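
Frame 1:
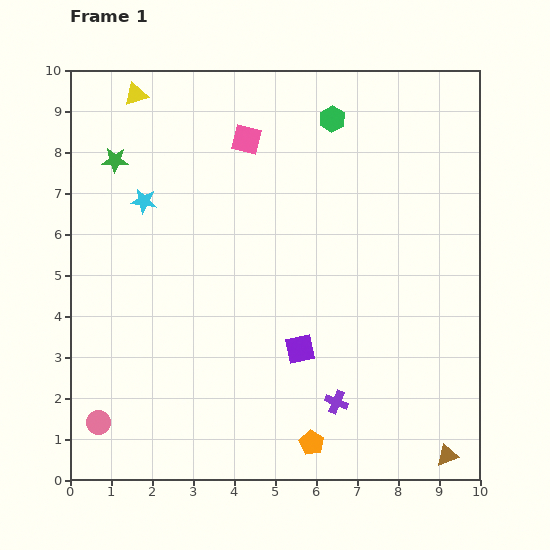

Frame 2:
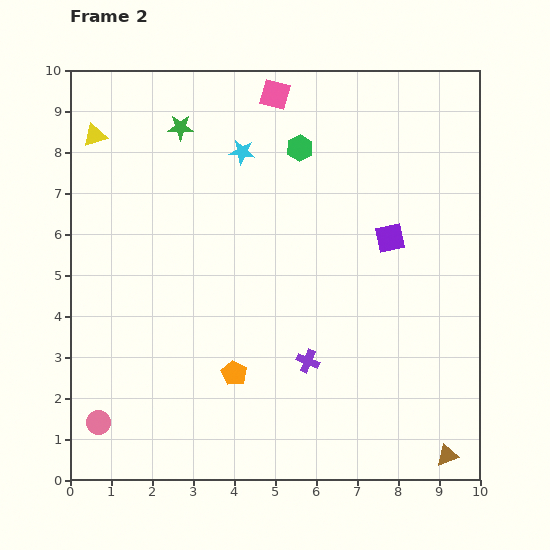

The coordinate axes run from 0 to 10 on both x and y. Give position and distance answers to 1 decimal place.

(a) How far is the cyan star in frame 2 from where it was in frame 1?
2.7

The cyan star moved from (1.8, 6.8) to (4.2, 8.0), a distance of √(2.4² + 1.2²) ≈ 2.7.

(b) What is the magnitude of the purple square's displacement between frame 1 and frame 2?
3.5

The purple square moved from (5.6, 3.2) to (7.8, 5.9), a distance of √(2.2² + 2.7²) ≈ 3.5.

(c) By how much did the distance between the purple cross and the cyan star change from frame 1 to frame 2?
-1.5

Distance in frame 1: 6.8. Distance in frame 2: 5.3.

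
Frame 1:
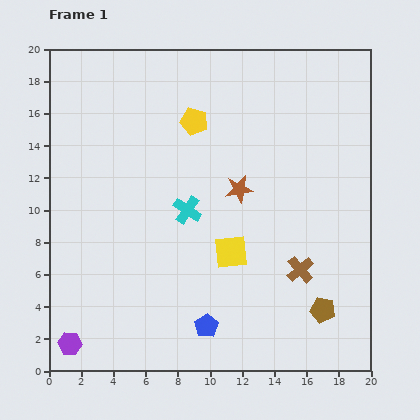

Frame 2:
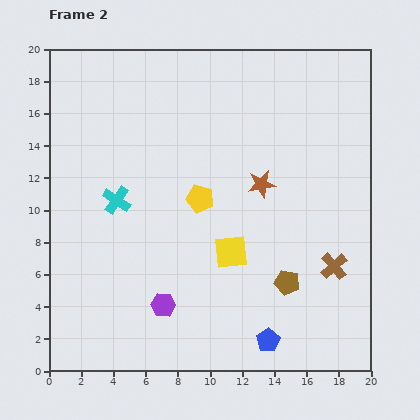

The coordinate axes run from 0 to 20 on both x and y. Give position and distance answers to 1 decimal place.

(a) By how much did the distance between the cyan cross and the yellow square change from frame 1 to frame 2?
+4.1

Distance in frame 1: 3.7. Distance in frame 2: 7.8.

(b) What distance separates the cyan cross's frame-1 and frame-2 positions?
4.4

The cyan cross moved from (8.6, 10.0) to (4.2, 10.6), a distance of √(4.4² + 0.6²) ≈ 4.4.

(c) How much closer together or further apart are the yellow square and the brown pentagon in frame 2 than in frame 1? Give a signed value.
-2.7

Distance in frame 1: 6.7. Distance in frame 2: 4.0.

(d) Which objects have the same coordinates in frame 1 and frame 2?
the yellow square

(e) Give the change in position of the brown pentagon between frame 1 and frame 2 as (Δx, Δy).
(-2.2, 1.7)

The brown pentagon was at (17.0, 3.8) in frame 1 and (14.8, 5.5) in frame 2.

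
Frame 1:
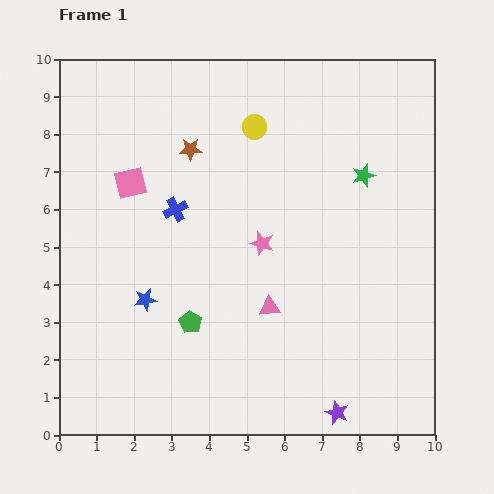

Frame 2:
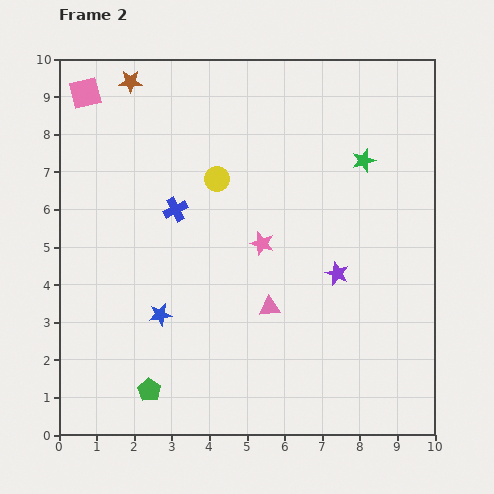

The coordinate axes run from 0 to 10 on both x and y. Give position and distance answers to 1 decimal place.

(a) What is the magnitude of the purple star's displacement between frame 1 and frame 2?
3.7

The purple star moved from (7.4, 0.6) to (7.4, 4.3), a distance of √(0.0² + 3.7²) ≈ 3.7.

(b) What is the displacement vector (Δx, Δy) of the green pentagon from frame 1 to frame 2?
(-1.1, -1.8)

The green pentagon was at (3.5, 3.0) in frame 1 and (2.4, 1.2) in frame 2.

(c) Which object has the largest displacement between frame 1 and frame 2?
the purple star

(moved 3.7; next 2.7)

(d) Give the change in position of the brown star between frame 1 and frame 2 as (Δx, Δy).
(-1.6, 1.8)

The brown star was at (3.5, 7.6) in frame 1 and (1.9, 9.4) in frame 2.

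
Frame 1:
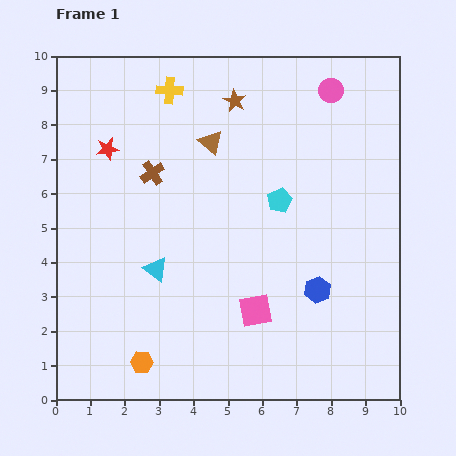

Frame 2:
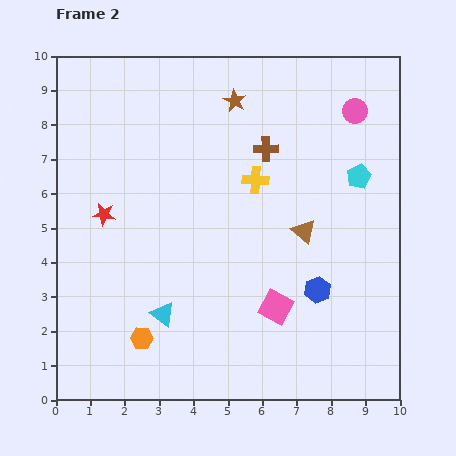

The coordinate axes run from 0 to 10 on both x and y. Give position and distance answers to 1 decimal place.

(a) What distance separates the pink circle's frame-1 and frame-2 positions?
0.9

The pink circle moved from (8.0, 9.0) to (8.7, 8.4), a distance of √(0.7² + 0.6²) ≈ 0.9.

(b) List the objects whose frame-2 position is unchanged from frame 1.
the blue hexagon, the brown star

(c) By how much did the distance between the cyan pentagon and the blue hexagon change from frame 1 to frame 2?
+0.7

Distance in frame 1: 2.8. Distance in frame 2: 3.5.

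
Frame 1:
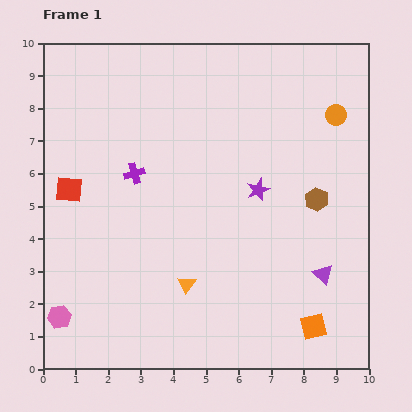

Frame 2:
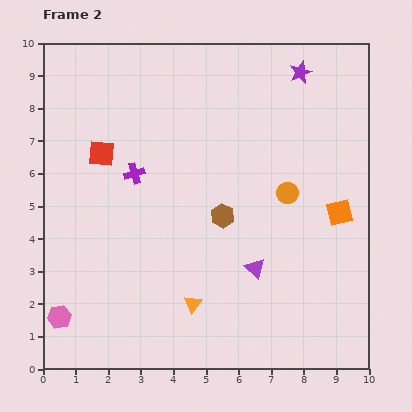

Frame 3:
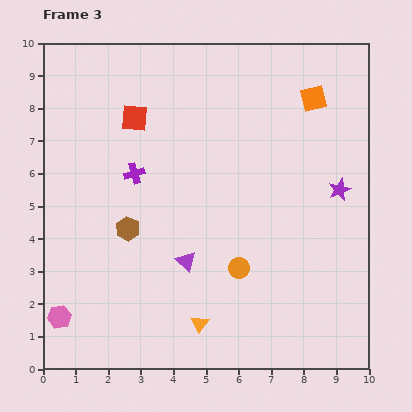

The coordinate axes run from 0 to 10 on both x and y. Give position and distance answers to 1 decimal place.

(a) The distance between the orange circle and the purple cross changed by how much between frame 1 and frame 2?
-1.8

Distance in frame 1: 6.5. Distance in frame 2: 4.7.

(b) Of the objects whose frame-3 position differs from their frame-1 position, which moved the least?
the orange triangle

(moved 1.3)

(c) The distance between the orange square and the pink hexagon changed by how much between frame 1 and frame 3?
+2.5

Distance in frame 1: 7.8. Distance in frame 3: 10.3.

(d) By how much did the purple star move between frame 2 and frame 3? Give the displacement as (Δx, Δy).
(1.2, -3.6)

The purple star was at (7.9, 9.1) in frame 2 and (9.1, 5.5) in frame 3.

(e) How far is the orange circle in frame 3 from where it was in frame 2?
2.7

The orange circle moved from (7.5, 5.4) to (6.0, 3.1), a distance of √(1.5² + 2.3²) ≈ 2.7.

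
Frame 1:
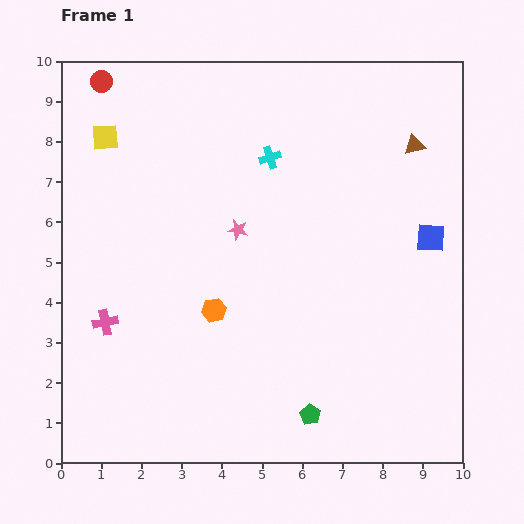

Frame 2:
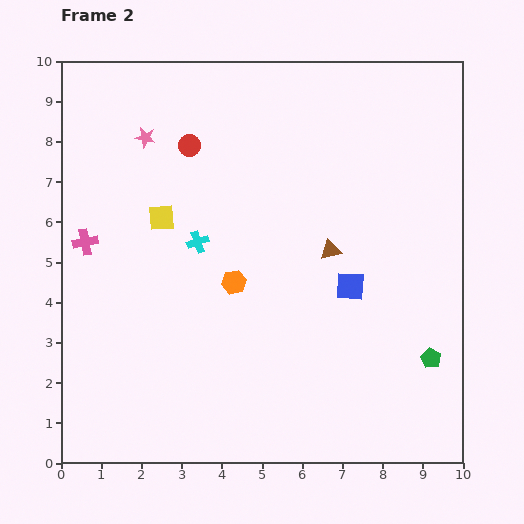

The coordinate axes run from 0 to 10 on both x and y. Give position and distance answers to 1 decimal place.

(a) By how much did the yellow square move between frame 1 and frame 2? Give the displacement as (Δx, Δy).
(1.4, -2.0)

The yellow square was at (1.1, 8.1) in frame 1 and (2.5, 6.1) in frame 2.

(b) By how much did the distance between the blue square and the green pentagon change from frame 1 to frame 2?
-2.6

Distance in frame 1: 5.3. Distance in frame 2: 2.7.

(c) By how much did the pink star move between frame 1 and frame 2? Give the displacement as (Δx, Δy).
(-2.3, 2.3)

The pink star was at (4.4, 5.8) in frame 1 and (2.1, 8.1) in frame 2.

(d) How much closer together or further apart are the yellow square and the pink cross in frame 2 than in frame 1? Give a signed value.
-2.6

Distance in frame 1: 4.6. Distance in frame 2: 2.0.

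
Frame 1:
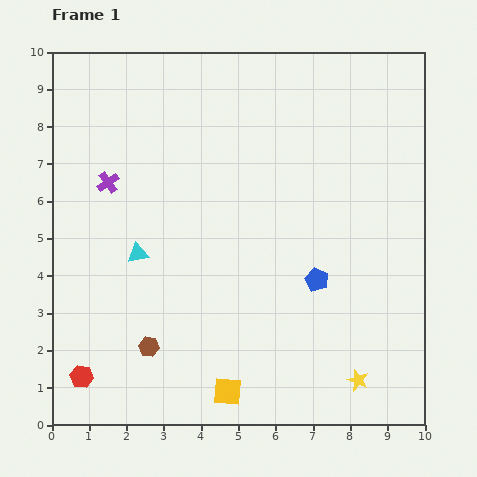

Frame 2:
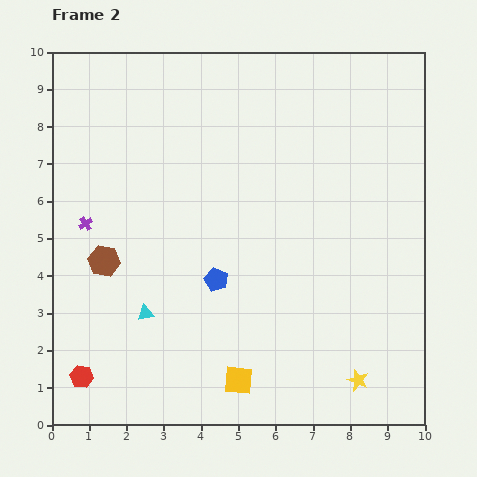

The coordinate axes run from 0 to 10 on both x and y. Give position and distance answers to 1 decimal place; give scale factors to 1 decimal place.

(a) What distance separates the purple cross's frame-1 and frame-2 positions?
1.3

The purple cross moved from (1.5, 6.5) to (0.9, 5.4), a distance of √(0.6² + 1.1²) ≈ 1.3.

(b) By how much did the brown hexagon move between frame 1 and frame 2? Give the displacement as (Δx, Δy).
(-1.2, 2.3)

The brown hexagon was at (2.6, 2.1) in frame 1 and (1.4, 4.4) in frame 2.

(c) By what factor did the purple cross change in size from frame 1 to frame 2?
0.6×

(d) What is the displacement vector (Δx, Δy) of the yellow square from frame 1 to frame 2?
(0.3, 0.3)

The yellow square was at (4.7, 0.9) in frame 1 and (5.0, 1.2) in frame 2.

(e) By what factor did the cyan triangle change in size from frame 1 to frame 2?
0.8×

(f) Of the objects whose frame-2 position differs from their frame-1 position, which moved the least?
the yellow square

(moved 0.4)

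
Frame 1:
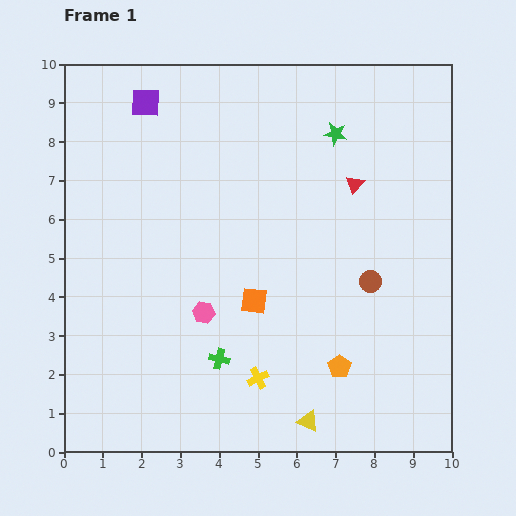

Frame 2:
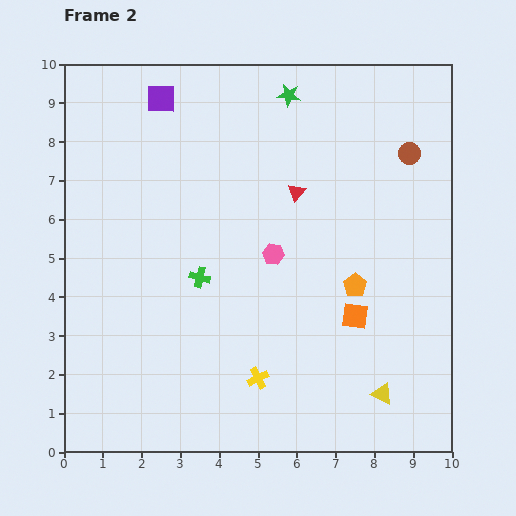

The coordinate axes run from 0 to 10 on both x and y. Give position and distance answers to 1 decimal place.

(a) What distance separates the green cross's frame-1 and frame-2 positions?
2.2

The green cross moved from (4.0, 2.4) to (3.5, 4.5), a distance of √(0.5² + 2.1²) ≈ 2.2.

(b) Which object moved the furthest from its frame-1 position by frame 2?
the brown circle

(moved 3.4; next 2.6)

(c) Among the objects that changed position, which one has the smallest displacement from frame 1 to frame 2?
the purple square

(moved 0.4)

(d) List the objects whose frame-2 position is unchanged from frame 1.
the yellow cross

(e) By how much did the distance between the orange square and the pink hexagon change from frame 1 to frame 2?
+1.3

Distance in frame 1: 1.3. Distance in frame 2: 2.6.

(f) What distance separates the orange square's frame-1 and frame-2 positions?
2.6

The orange square moved from (4.9, 3.9) to (7.5, 3.5), a distance of √(2.6² + 0.4²) ≈ 2.6.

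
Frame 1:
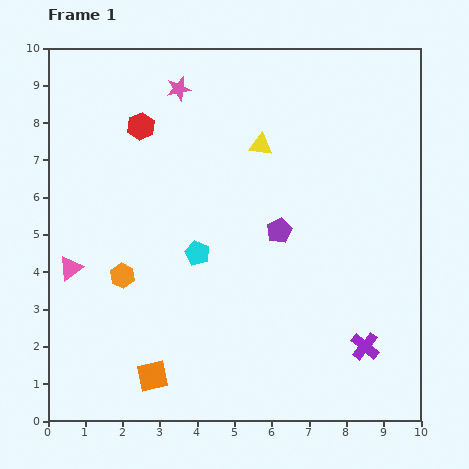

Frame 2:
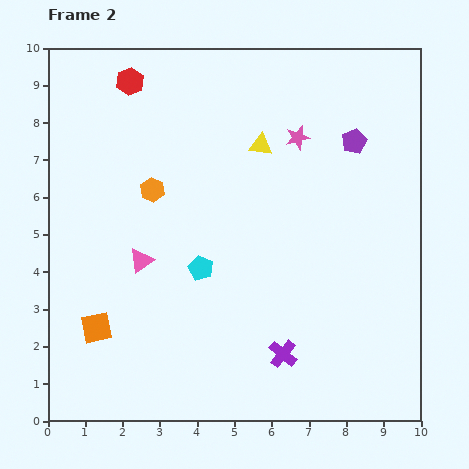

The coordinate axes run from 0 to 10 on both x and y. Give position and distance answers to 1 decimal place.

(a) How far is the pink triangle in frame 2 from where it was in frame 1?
1.9

The pink triangle moved from (0.6, 4.1) to (2.5, 4.3), a distance of √(1.9² + 0.2²) ≈ 1.9.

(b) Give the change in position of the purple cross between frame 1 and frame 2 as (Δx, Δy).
(-2.2, -0.2)

The purple cross was at (8.5, 2.0) in frame 1 and (6.3, 1.8) in frame 2.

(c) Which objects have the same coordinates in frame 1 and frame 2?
the yellow triangle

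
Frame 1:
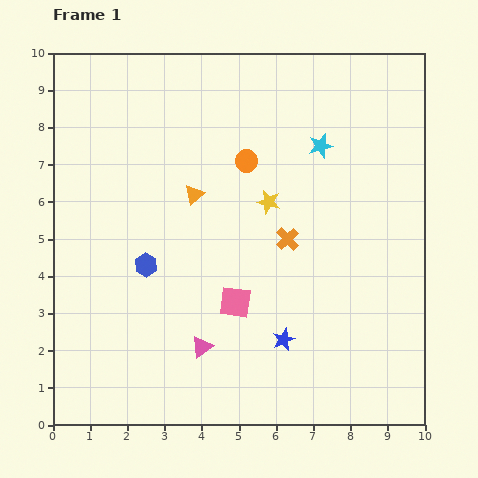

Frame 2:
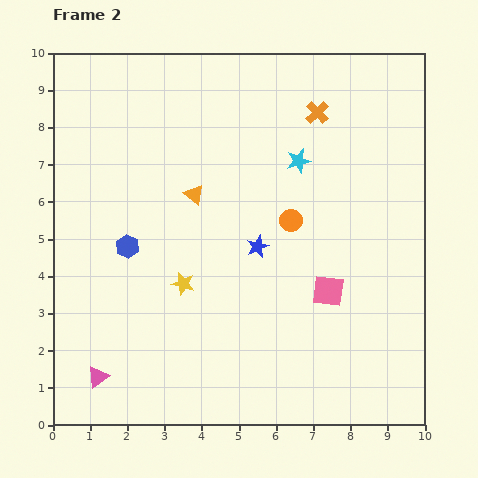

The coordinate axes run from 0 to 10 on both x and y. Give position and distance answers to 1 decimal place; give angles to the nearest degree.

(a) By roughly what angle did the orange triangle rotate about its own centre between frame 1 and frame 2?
40° counter-clockwise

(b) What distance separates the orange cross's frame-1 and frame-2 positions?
3.5

The orange cross moved from (6.3, 5.0) to (7.1, 8.4), a distance of √(0.8² + 3.4²) ≈ 3.5.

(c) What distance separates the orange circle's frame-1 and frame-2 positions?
2.0

The orange circle moved from (5.2, 7.1) to (6.4, 5.5), a distance of √(1.2² + 1.6²) ≈ 2.0.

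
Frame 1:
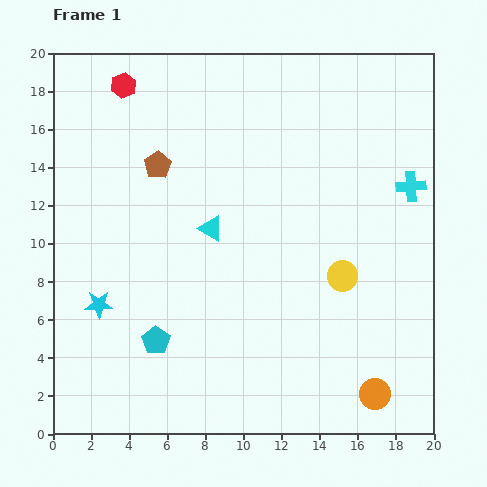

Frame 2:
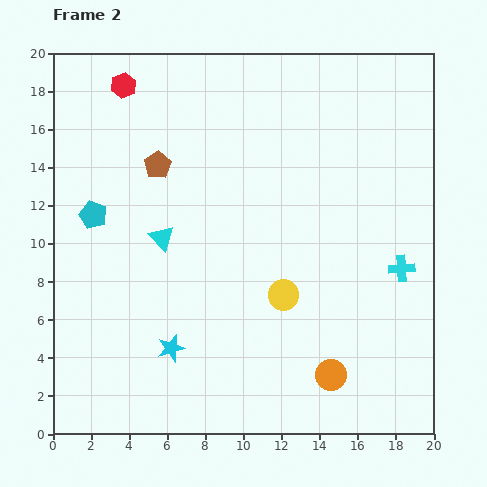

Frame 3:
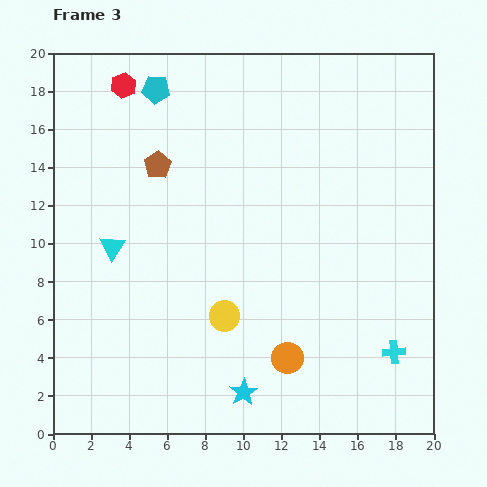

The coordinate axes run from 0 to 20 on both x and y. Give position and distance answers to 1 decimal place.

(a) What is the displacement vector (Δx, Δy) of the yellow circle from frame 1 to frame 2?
(-3.1, -1.0)

The yellow circle was at (15.2, 8.3) in frame 1 and (12.1, 7.3) in frame 2.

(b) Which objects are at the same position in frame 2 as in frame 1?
the red hexagon, the brown pentagon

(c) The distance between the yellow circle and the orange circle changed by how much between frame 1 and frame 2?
-1.5

Distance in frame 1: 6.4. Distance in frame 2: 4.9.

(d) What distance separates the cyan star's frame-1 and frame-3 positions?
8.9

The cyan star moved from (2.4, 6.8) to (10.0, 2.2), a distance of √(7.6² + 4.6²) ≈ 8.9.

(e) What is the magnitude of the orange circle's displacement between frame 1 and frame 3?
5.0

The orange circle moved from (16.9, 2.1) to (12.3, 4.0), a distance of √(4.6² + 1.9²) ≈ 5.0.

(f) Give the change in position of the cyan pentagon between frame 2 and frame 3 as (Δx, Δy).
(3.3, 6.6)

The cyan pentagon was at (2.1, 11.5) in frame 2 and (5.4, 18.1) in frame 3.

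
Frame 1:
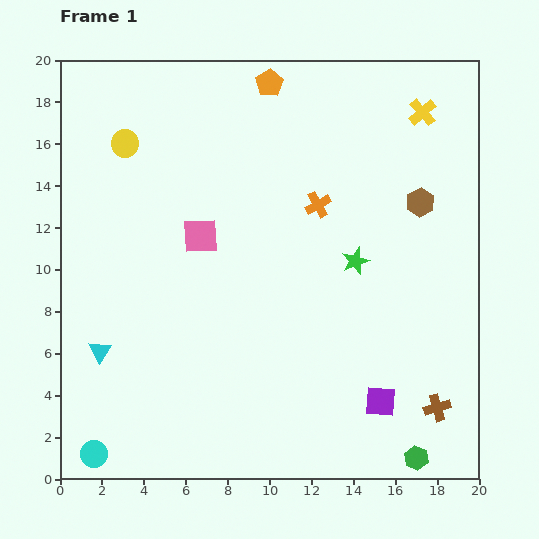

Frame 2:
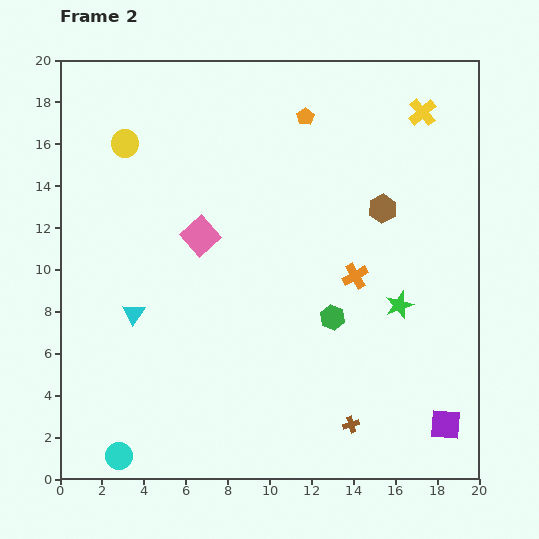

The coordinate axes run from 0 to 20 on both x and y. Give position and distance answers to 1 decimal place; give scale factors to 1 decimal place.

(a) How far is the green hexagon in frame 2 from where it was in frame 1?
7.8

The green hexagon moved from (17.0, 1.0) to (13.0, 7.7), a distance of √(4.0² + 6.7²) ≈ 7.8.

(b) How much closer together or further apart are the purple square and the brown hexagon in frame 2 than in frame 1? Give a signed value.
+1.0

Distance in frame 1: 9.7. Distance in frame 2: 10.7.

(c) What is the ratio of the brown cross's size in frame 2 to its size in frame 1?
0.6×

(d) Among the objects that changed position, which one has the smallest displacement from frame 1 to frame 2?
the cyan circle

(moved 1.2)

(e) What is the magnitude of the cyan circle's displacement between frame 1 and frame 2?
1.2

The cyan circle moved from (1.6, 1.2) to (2.8, 1.1), a distance of √(1.2² + 0.1²) ≈ 1.2.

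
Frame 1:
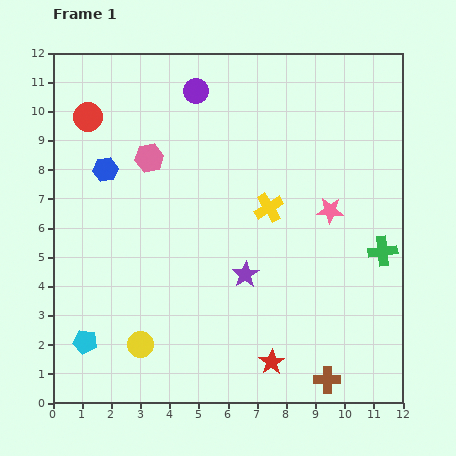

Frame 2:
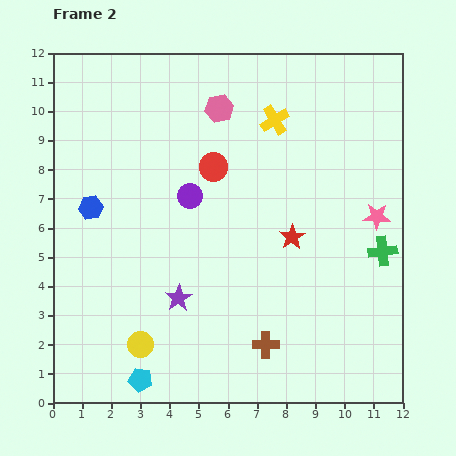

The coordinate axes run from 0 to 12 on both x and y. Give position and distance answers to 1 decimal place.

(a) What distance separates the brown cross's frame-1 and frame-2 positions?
2.4

The brown cross moved from (9.4, 0.8) to (7.3, 2.0), a distance of √(2.1² + 1.2²) ≈ 2.4.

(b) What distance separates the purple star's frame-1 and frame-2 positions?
2.4

The purple star moved from (6.6, 4.4) to (4.3, 3.6), a distance of √(2.3² + 0.8²) ≈ 2.4.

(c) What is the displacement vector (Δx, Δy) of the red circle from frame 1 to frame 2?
(4.3, -1.7)

The red circle was at (1.2, 9.8) in frame 1 and (5.5, 8.1) in frame 2.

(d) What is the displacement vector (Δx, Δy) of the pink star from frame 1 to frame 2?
(1.6, -0.2)

The pink star was at (9.5, 6.6) in frame 1 and (11.1, 6.4) in frame 2.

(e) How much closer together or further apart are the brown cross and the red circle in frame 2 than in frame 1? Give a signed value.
-5.8

Distance in frame 1: 12.2. Distance in frame 2: 6.4.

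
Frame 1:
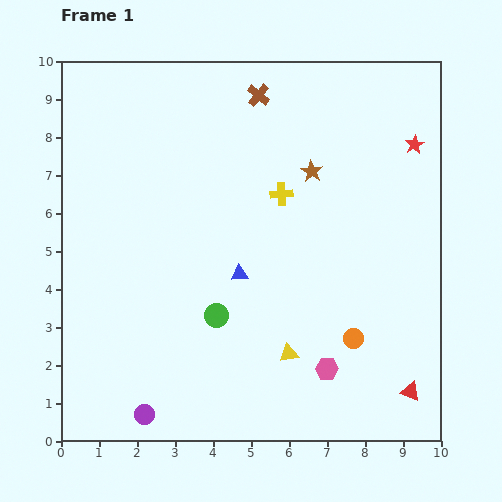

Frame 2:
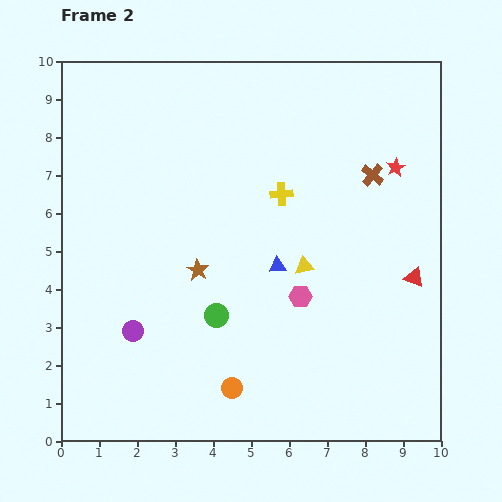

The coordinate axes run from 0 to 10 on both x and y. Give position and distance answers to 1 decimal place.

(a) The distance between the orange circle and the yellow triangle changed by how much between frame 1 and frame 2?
+2.0

Distance in frame 1: 1.7. Distance in frame 2: 3.7.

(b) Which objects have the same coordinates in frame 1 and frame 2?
the yellow cross, the green circle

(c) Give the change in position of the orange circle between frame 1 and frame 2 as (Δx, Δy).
(-3.2, -1.3)

The orange circle was at (7.7, 2.7) in frame 1 and (4.5, 1.4) in frame 2.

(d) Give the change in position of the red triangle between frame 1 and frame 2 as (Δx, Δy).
(0.1, 3.0)

The red triangle was at (9.2, 1.3) in frame 1 and (9.3, 4.3) in frame 2.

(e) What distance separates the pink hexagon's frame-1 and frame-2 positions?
2.0

The pink hexagon moved from (7.0, 1.9) to (6.3, 3.8), a distance of √(0.7² + 1.9²) ≈ 2.0.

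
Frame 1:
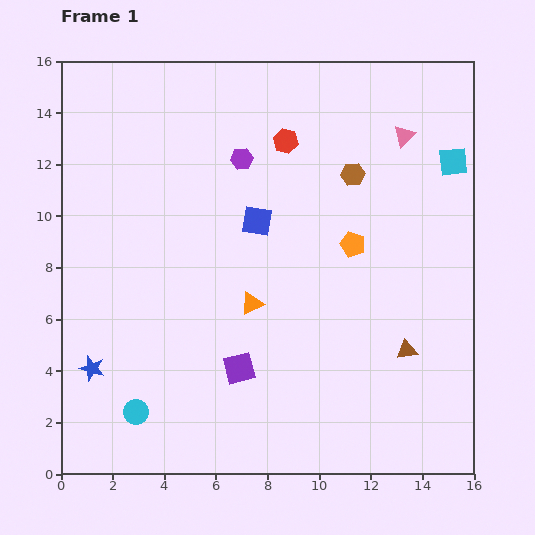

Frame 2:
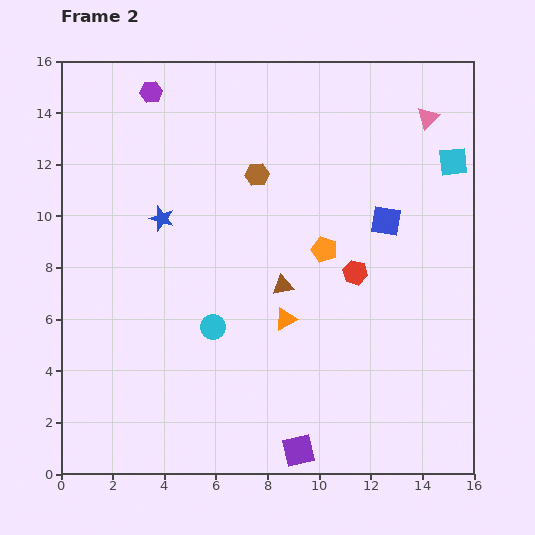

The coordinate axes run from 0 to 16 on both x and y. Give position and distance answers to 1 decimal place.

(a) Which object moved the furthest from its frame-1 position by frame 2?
the blue star

(moved 6.4; next 5.8)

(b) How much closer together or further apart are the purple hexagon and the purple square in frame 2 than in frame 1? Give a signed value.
+6.9

Distance in frame 1: 8.1. Distance in frame 2: 15.0.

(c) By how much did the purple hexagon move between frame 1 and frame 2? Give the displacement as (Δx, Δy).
(-3.5, 2.6)

The purple hexagon was at (7.0, 12.2) in frame 1 and (3.5, 14.8) in frame 2.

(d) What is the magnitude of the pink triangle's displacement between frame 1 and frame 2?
1.1

The pink triangle moved from (13.3, 13.1) to (14.2, 13.8), a distance of √(0.9² + 0.7²) ≈ 1.1.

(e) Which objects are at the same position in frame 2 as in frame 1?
the cyan square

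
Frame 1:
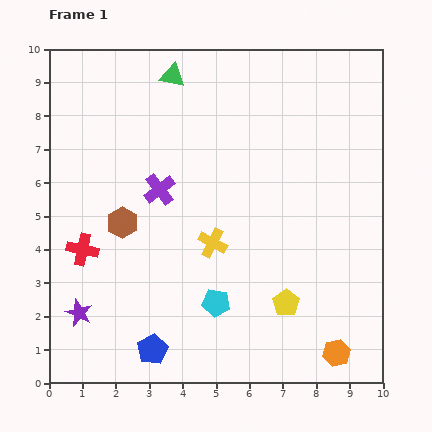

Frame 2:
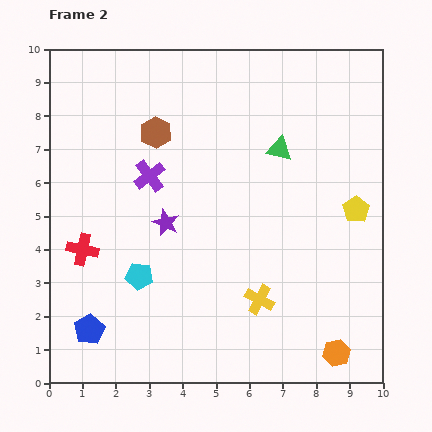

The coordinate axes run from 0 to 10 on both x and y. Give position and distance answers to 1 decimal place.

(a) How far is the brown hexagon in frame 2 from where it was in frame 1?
2.9

The brown hexagon moved from (2.2, 4.8) to (3.2, 7.5), a distance of √(1.0² + 2.7²) ≈ 2.9.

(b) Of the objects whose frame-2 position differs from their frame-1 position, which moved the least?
the purple cross

(moved 0.5)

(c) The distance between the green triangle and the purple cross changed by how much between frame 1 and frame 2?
+0.6

Distance in frame 1: 3.4. Distance in frame 2: 4.0.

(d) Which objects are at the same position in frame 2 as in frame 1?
the red cross, the orange hexagon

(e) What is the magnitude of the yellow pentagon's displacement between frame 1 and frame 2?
3.5

The yellow pentagon moved from (7.1, 2.4) to (9.2, 5.2), a distance of √(2.1² + 2.8²) ≈ 3.5.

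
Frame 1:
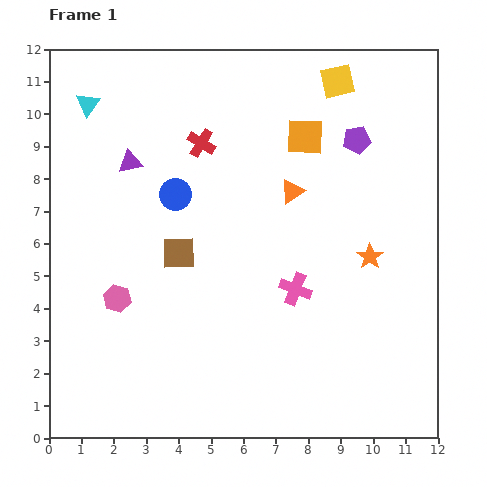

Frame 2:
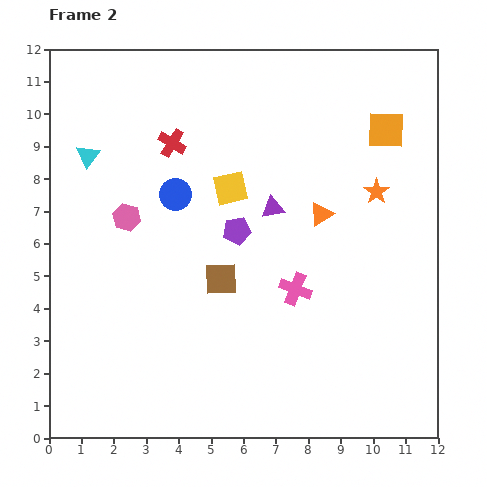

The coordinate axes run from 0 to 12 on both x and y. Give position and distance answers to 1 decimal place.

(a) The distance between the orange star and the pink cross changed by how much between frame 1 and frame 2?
+1.4

Distance in frame 1: 2.5. Distance in frame 2: 3.9.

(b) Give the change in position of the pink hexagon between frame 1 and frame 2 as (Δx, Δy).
(0.3, 2.5)

The pink hexagon was at (2.1, 4.3) in frame 1 and (2.4, 6.8) in frame 2.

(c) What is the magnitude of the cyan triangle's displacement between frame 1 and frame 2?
1.6

The cyan triangle moved from (1.2, 10.3) to (1.2, 8.7), a distance of √(0.0² + 1.6²) ≈ 1.6.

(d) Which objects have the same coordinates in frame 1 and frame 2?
the pink cross, the blue circle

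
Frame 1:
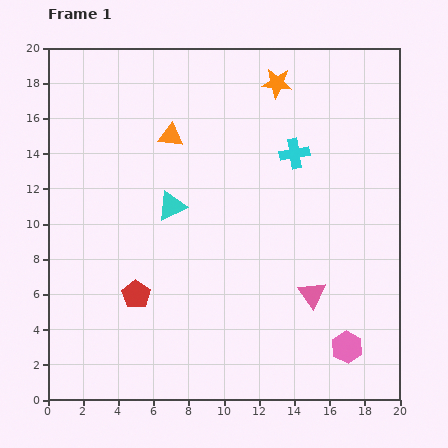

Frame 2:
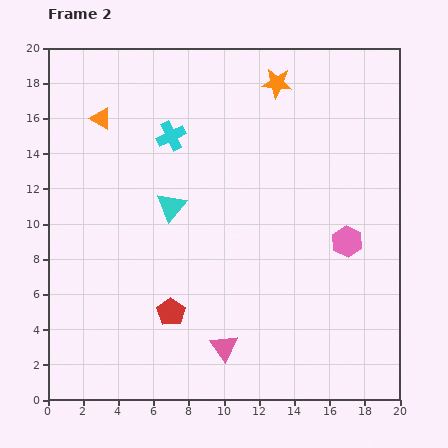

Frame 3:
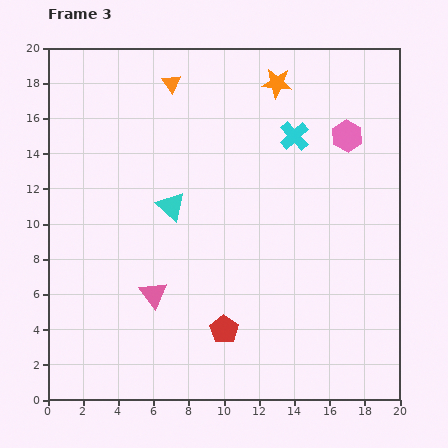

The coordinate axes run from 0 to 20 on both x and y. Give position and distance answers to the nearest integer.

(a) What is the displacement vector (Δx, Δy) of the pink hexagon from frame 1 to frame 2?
(0, 6)

The pink hexagon was at (17, 3) in frame 1 and (17, 9) in frame 2.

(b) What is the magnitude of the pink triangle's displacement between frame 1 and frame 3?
9

The pink triangle moved from (15, 6) to (6, 6), a distance of √(9² + 0²) ≈ 9.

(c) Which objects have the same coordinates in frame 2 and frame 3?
the cyan triangle, the orange star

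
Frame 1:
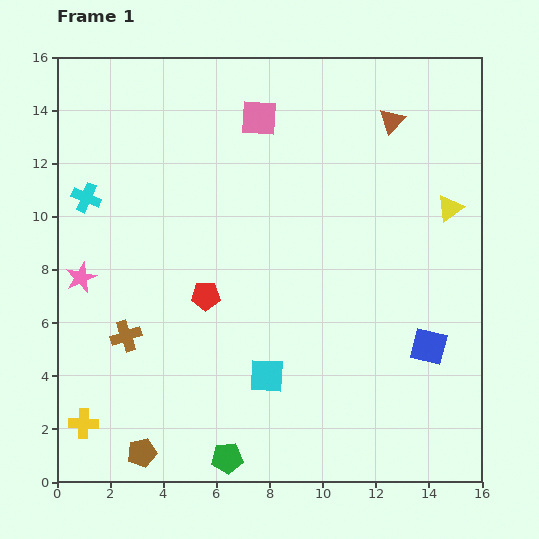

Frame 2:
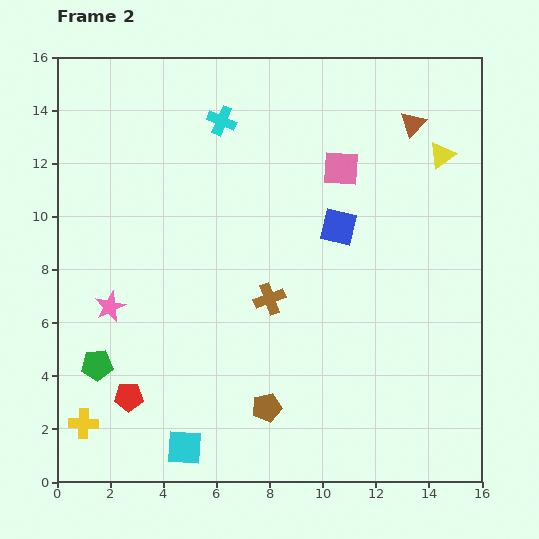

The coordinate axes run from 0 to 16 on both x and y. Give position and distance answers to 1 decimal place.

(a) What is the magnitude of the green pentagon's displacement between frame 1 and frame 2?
6.0

The green pentagon moved from (6.4, 0.9) to (1.5, 4.4), a distance of √(4.9² + 3.5²) ≈ 6.0.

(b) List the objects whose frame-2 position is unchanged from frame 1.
the yellow cross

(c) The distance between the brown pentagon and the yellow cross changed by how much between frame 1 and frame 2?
+4.4

Distance in frame 1: 2.5. Distance in frame 2: 6.9.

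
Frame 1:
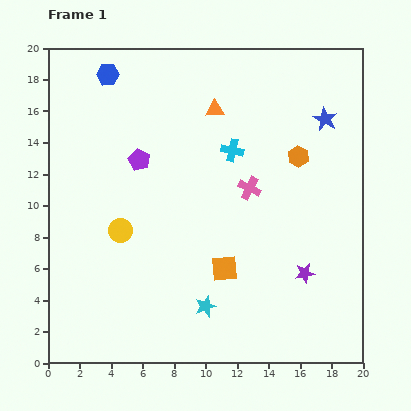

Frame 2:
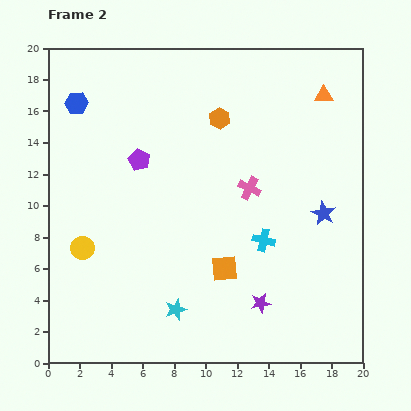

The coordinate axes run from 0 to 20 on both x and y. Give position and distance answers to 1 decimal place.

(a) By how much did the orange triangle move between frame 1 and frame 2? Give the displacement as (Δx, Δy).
(6.9, 0.9)

The orange triangle was at (10.6, 16.1) in frame 1 and (17.5, 17.0) in frame 2.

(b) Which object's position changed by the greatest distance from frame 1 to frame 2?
the orange triangle

(moved 7.0; next 6.0)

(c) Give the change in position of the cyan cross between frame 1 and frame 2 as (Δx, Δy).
(2.0, -5.7)

The cyan cross was at (11.7, 13.5) in frame 1 and (13.7, 7.8) in frame 2.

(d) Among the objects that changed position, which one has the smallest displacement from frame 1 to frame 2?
the cyan star

(moved 1.9)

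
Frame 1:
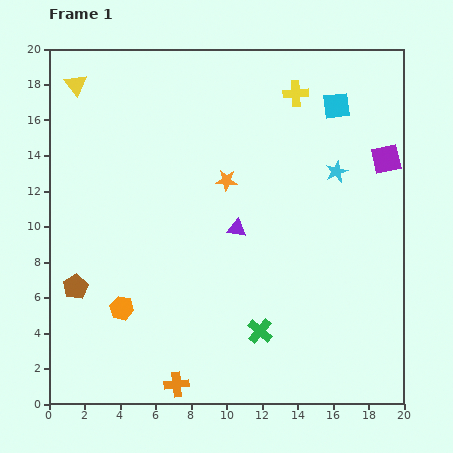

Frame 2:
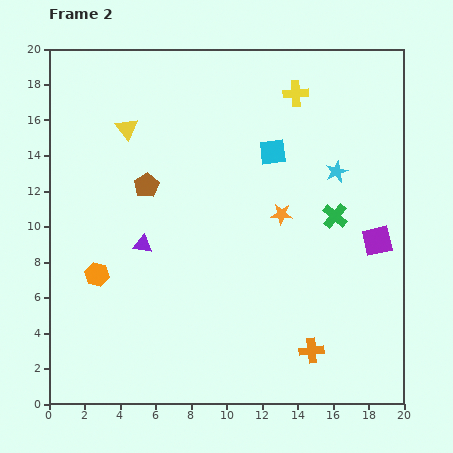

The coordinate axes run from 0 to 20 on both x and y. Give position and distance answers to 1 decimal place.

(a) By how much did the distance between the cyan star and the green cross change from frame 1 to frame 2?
-7.5

Distance in frame 1: 10.0. Distance in frame 2: 2.5.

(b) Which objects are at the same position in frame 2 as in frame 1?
the cyan star, the yellow cross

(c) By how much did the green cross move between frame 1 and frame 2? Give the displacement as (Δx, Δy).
(4.2, 6.5)

The green cross was at (11.9, 4.1) in frame 1 and (16.1, 10.6) in frame 2.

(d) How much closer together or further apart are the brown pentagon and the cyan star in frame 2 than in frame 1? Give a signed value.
-5.4

Distance in frame 1: 16.1. Distance in frame 2: 10.7.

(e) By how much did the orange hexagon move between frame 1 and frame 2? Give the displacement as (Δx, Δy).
(-1.4, 1.9)

The orange hexagon was at (4.1, 5.4) in frame 1 and (2.7, 7.3) in frame 2.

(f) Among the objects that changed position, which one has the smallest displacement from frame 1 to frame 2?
the orange hexagon

(moved 2.4)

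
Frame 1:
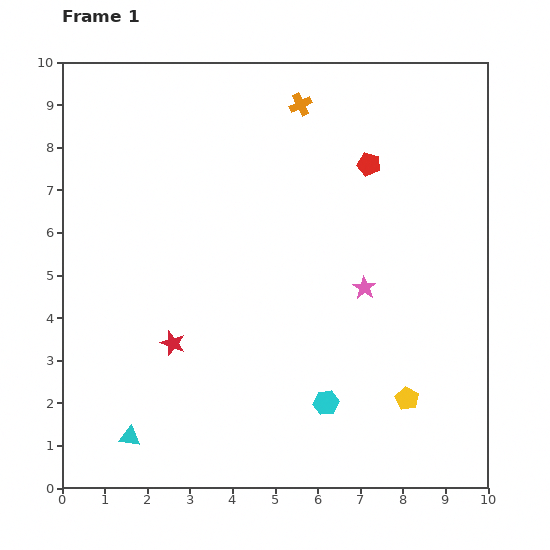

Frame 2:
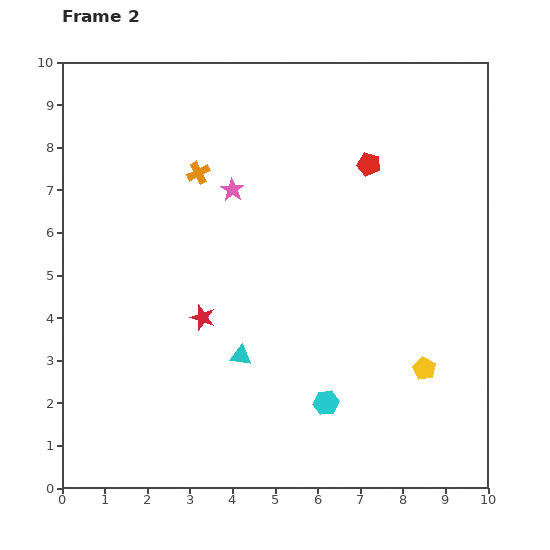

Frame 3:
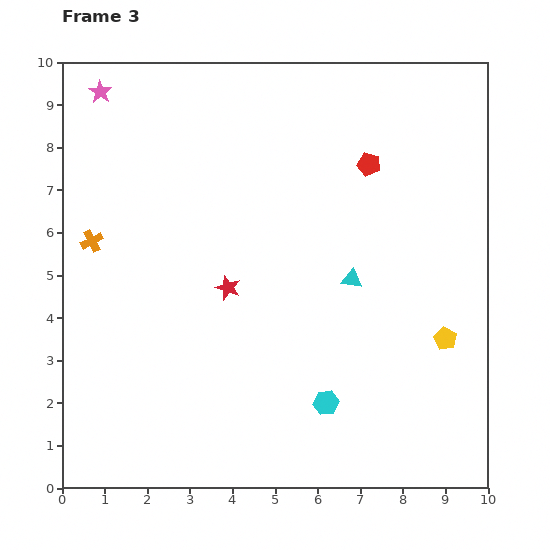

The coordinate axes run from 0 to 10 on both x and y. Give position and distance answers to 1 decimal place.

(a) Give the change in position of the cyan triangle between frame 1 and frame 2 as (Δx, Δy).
(2.6, 1.9)

The cyan triangle was at (1.6, 1.2) in frame 1 and (4.2, 3.1) in frame 2.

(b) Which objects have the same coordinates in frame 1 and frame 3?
the cyan hexagon, the red pentagon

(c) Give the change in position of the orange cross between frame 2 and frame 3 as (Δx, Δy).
(-2.5, -1.6)

The orange cross was at (3.2, 7.4) in frame 2 and (0.7, 5.8) in frame 3.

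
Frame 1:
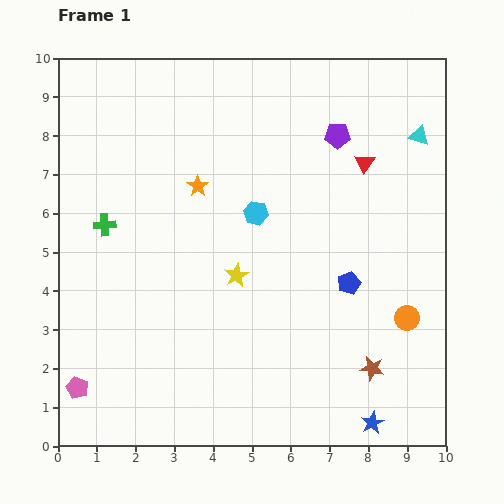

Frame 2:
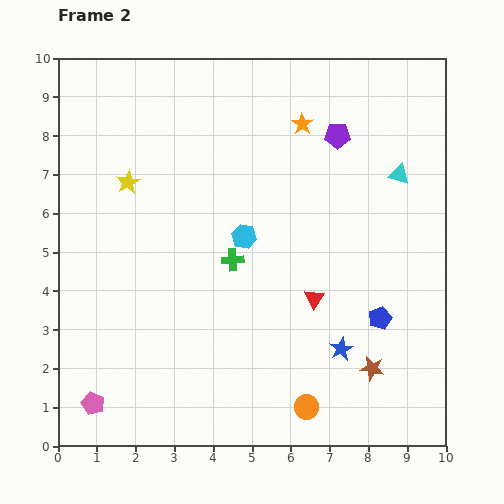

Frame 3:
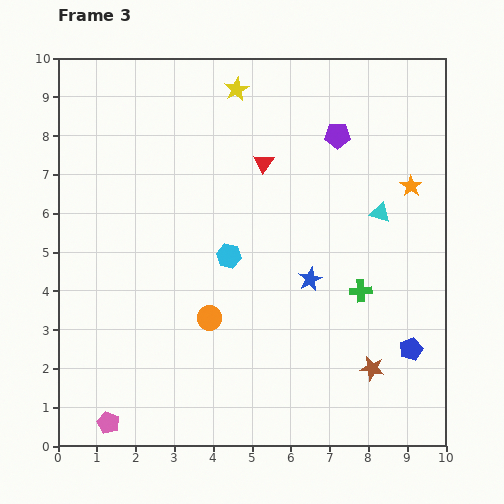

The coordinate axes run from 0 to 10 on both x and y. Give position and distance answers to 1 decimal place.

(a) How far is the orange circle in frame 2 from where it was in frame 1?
3.5

The orange circle moved from (9.0, 3.3) to (6.4, 1.0), a distance of √(2.6² + 2.3²) ≈ 3.5.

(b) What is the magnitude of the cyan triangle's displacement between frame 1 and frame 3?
2.2

The cyan triangle moved from (9.3, 8.0) to (8.3, 6.0), a distance of √(1.0² + 2.0²) ≈ 2.2.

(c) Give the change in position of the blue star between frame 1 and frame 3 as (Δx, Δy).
(-1.6, 3.7)

The blue star was at (8.1, 0.6) in frame 1 and (6.5, 4.3) in frame 3.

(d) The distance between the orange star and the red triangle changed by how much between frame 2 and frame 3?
-0.7

Distance in frame 2: 4.5. Distance in frame 3: 3.8.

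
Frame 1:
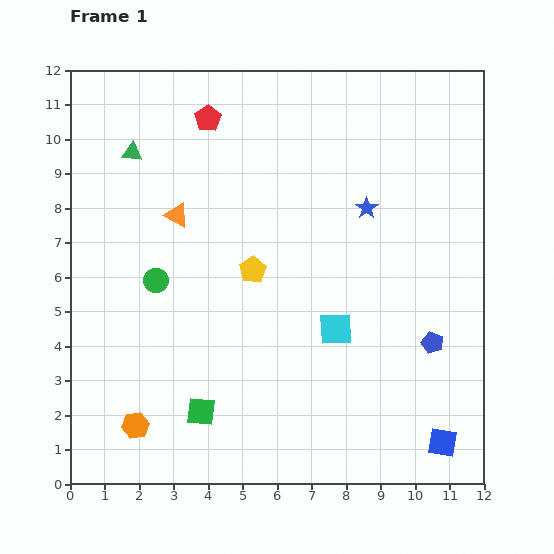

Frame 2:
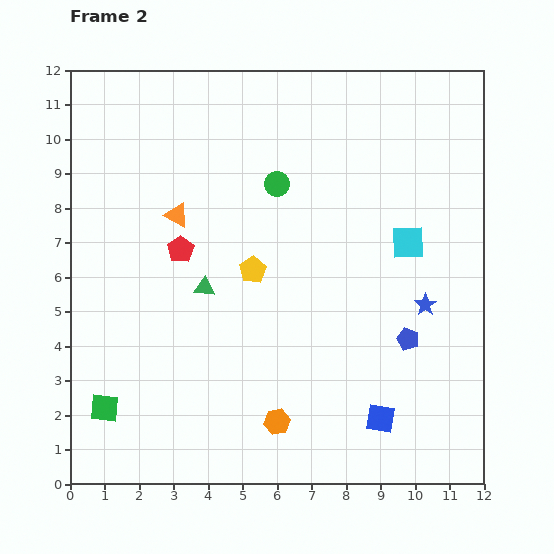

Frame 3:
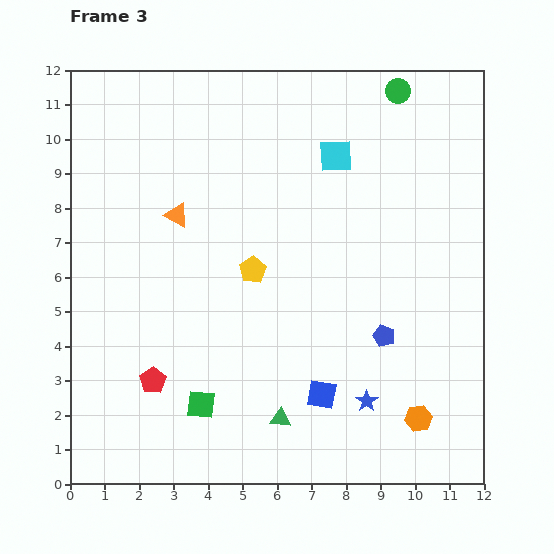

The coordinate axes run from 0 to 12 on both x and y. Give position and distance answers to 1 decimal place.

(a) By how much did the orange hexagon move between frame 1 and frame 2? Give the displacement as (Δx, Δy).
(4.1, 0.1)

The orange hexagon was at (1.9, 1.7) in frame 1 and (6.0, 1.8) in frame 2.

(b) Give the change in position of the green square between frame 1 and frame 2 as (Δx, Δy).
(-2.8, 0.1)

The green square was at (3.8, 2.1) in frame 1 and (1.0, 2.2) in frame 2.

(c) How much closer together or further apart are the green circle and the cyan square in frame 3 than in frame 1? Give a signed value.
-2.8

Distance in frame 1: 5.4. Distance in frame 3: 2.6.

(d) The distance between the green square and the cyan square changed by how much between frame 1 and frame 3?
+3.6

Distance in frame 1: 4.6. Distance in frame 3: 8.2.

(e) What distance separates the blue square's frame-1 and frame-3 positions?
3.8

The blue square moved from (10.8, 1.2) to (7.3, 2.6), a distance of √(3.5² + 1.4²) ≈ 3.8.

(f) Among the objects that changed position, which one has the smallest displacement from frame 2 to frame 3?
the blue pentagon

(moved 0.7)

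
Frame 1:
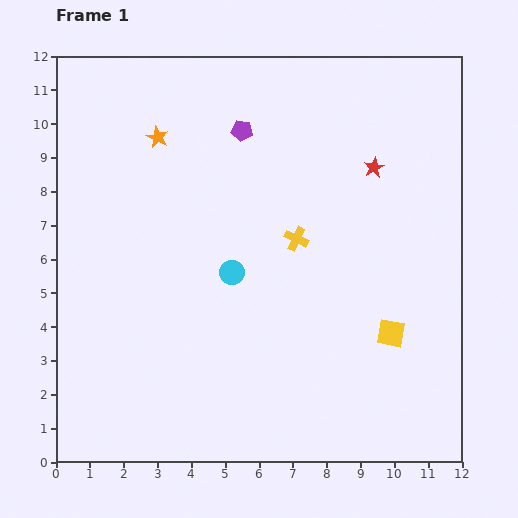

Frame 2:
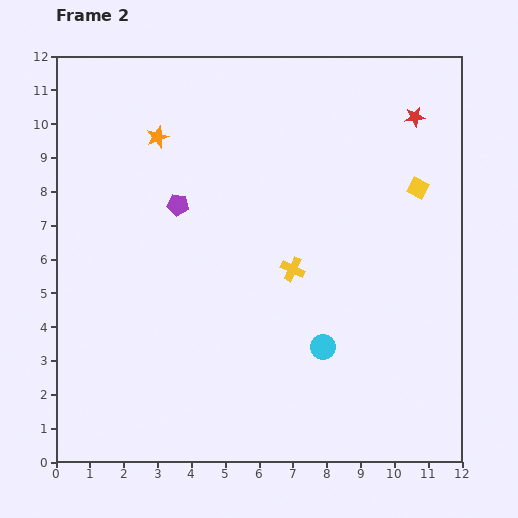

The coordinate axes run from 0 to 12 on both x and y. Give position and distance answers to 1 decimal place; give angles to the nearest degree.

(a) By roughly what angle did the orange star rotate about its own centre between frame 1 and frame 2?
28° clockwise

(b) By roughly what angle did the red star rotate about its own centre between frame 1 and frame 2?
19° clockwise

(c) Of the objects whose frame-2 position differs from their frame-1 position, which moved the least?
the yellow cross

(moved 0.9)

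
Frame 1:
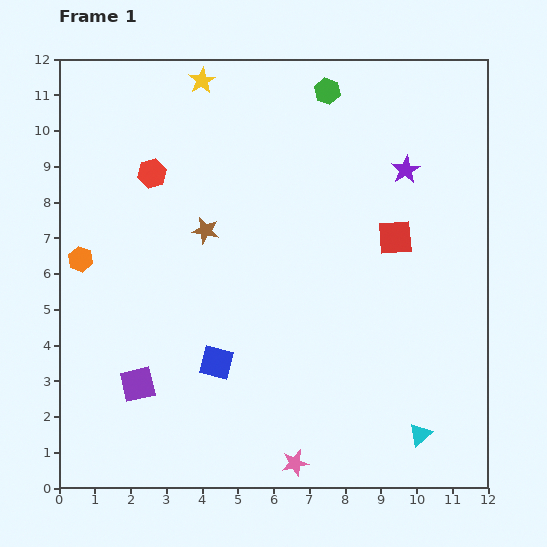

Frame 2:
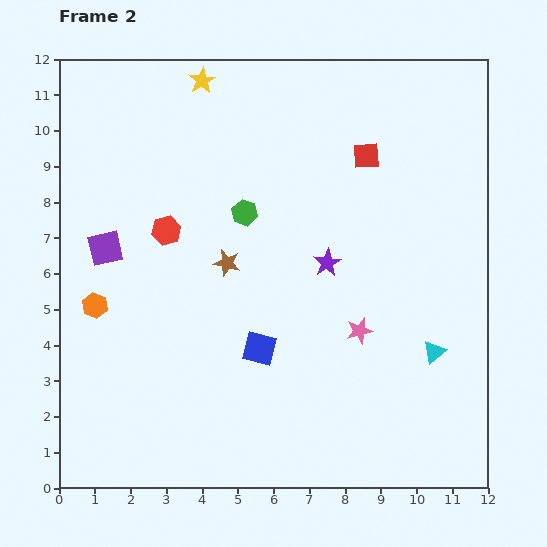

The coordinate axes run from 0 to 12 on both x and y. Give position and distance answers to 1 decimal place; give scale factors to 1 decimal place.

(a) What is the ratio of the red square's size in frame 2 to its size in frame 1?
0.8×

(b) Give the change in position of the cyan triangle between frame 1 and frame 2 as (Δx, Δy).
(0.4, 2.3)

The cyan triangle was at (10.1, 1.5) in frame 1 and (10.5, 3.8) in frame 2.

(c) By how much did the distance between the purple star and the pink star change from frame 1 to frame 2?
-6.7

Distance in frame 1: 8.8. Distance in frame 2: 2.1.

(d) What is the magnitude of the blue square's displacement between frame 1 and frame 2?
1.3

The blue square moved from (4.4, 3.5) to (5.6, 3.9), a distance of √(1.2² + 0.4²) ≈ 1.3.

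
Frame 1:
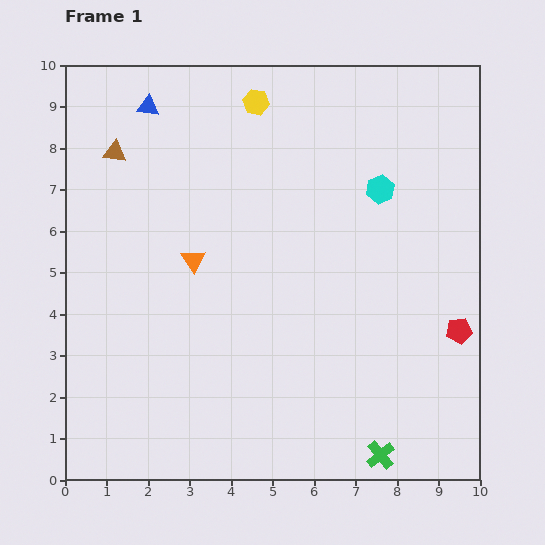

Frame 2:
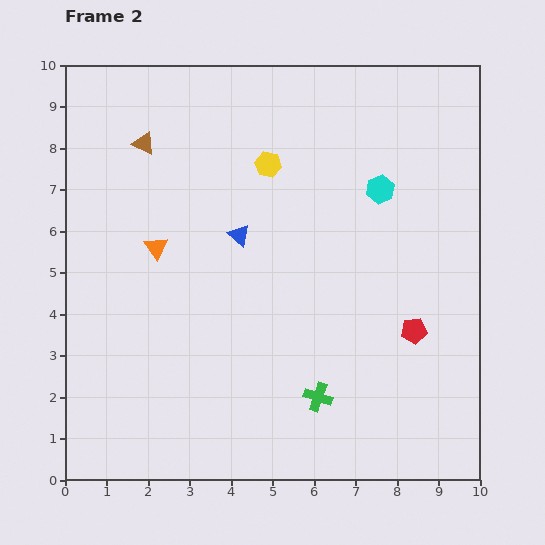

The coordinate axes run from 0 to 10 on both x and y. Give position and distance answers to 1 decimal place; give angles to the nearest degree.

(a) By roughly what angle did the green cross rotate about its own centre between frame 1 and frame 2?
33° counter-clockwise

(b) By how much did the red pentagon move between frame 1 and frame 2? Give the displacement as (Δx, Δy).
(-1.1, 0.0)

The red pentagon was at (9.5, 3.6) in frame 1 and (8.4, 3.6) in frame 2.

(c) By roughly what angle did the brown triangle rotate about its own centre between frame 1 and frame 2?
19° clockwise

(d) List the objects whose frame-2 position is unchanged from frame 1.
the cyan hexagon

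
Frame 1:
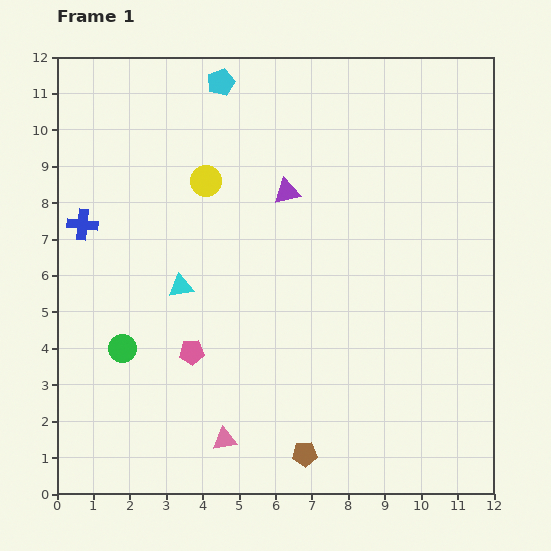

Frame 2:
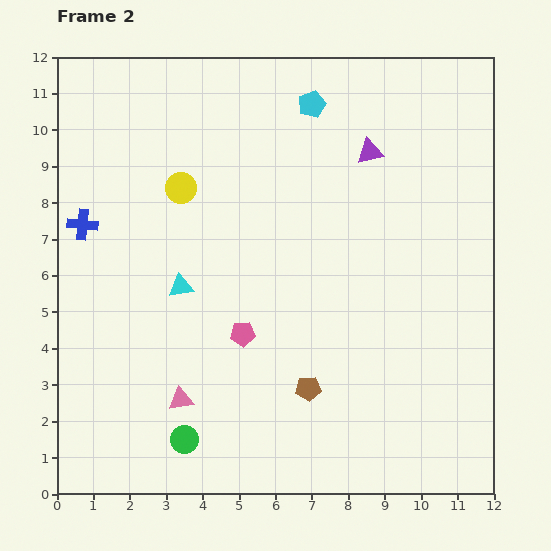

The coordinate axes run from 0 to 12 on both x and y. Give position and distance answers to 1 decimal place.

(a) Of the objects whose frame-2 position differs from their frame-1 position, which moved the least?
the yellow circle

(moved 0.7)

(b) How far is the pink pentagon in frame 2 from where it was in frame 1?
1.5

The pink pentagon moved from (3.7, 3.9) to (5.1, 4.4), a distance of √(1.4² + 0.5²) ≈ 1.5.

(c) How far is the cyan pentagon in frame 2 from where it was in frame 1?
2.6

The cyan pentagon moved from (4.5, 11.3) to (7.0, 10.7), a distance of √(2.5² + 0.6²) ≈ 2.6.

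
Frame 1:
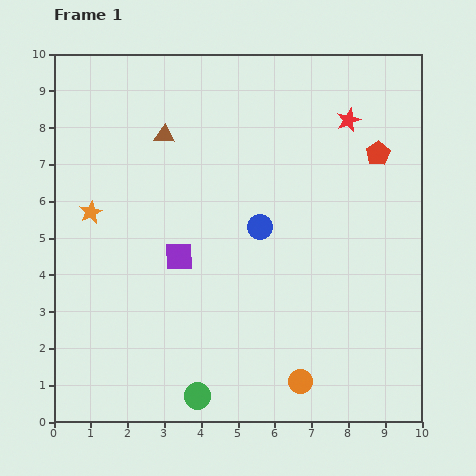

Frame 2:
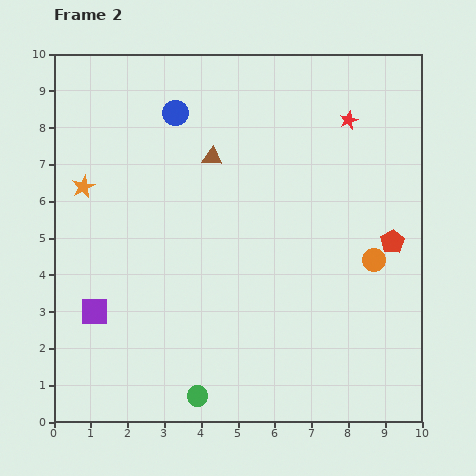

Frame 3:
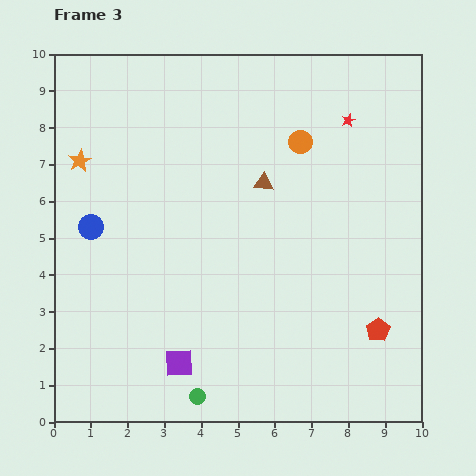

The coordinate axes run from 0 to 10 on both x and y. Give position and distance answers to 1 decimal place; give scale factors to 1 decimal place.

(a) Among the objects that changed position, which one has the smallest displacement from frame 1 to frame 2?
the orange star

(moved 0.7)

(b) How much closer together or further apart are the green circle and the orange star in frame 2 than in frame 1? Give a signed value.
+0.7

Distance in frame 1: 5.8. Distance in frame 2: 6.5.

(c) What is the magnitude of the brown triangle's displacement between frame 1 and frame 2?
1.4

The brown triangle moved from (3.0, 7.8) to (4.3, 7.2), a distance of √(1.3² + 0.6²) ≈ 1.4.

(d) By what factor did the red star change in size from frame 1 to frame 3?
0.6×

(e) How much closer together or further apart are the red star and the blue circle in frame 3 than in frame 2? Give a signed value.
+2.9

Distance in frame 2: 4.7. Distance in frame 3: 7.6.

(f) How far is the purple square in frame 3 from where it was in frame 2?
2.7

The purple square moved from (1.1, 3.0) to (3.4, 1.6), a distance of √(2.3² + 1.4²) ≈ 2.7.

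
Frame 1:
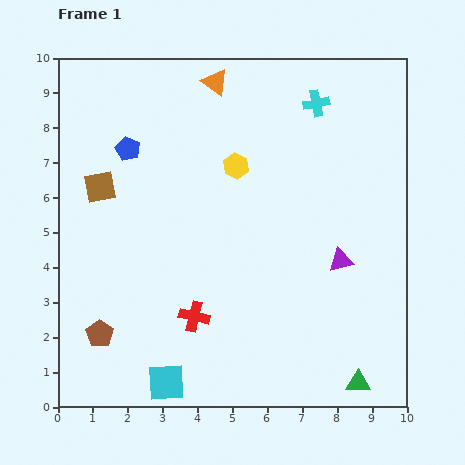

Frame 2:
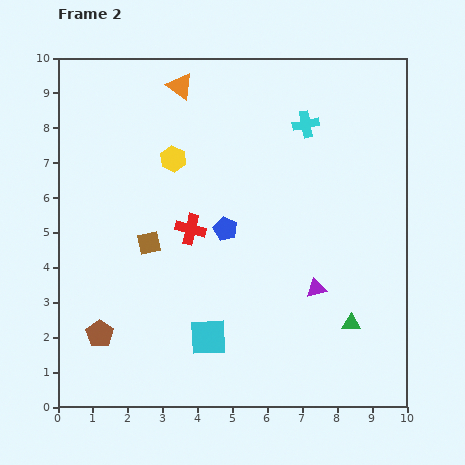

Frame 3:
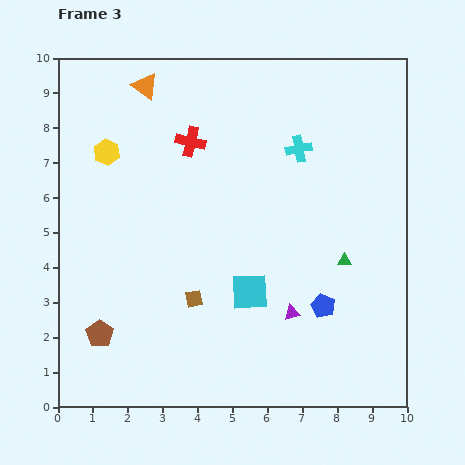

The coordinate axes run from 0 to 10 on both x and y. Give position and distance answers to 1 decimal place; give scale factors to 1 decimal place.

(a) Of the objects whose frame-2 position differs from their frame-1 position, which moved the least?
the cyan cross

(moved 0.7)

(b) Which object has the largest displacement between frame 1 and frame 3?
the blue pentagon

(moved 7.2; next 5.0)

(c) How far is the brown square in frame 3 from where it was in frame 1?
4.2

The brown square moved from (1.2, 6.3) to (3.9, 3.1), a distance of √(2.7² + 3.2²) ≈ 4.2.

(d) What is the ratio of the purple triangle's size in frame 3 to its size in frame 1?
0.6×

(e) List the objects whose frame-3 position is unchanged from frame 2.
the brown pentagon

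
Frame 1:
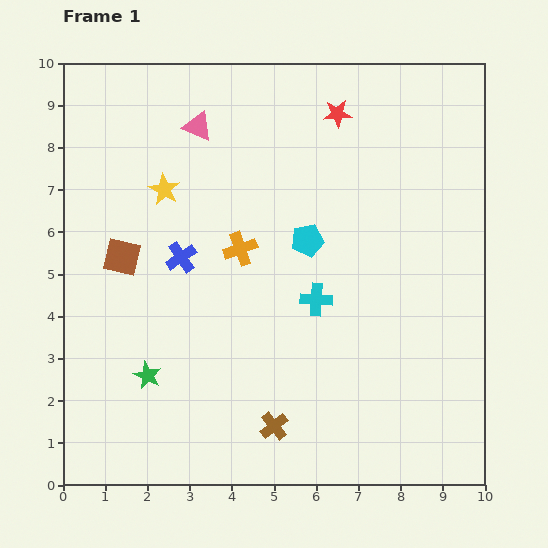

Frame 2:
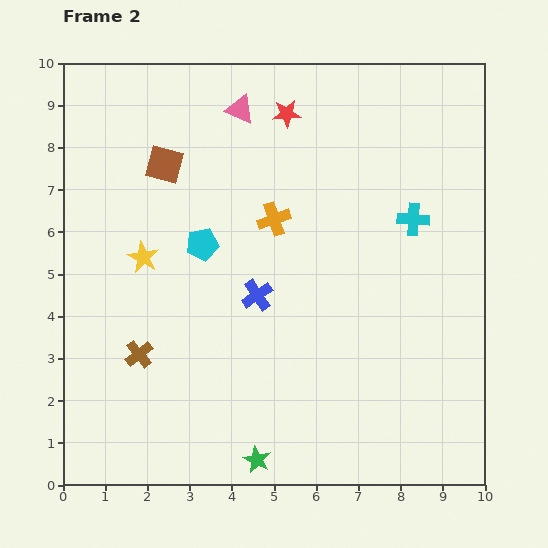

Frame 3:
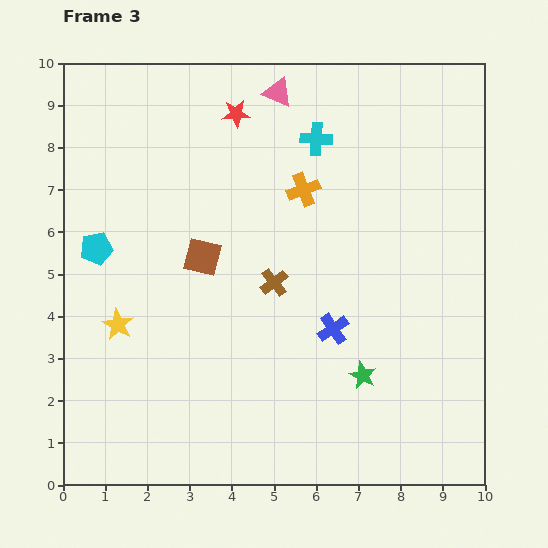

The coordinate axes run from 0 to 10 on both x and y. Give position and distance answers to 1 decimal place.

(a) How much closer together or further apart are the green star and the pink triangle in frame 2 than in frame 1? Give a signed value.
+2.3

Distance in frame 1: 6.0. Distance in frame 2: 8.3.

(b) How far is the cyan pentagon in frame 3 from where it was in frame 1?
5.0

The cyan pentagon moved from (5.8, 5.8) to (0.8, 5.6), a distance of √(5.0² + 0.2²) ≈ 5.0.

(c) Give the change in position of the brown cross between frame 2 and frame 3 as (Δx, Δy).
(3.2, 1.7)

The brown cross was at (1.8, 3.1) in frame 2 and (5.0, 4.8) in frame 3.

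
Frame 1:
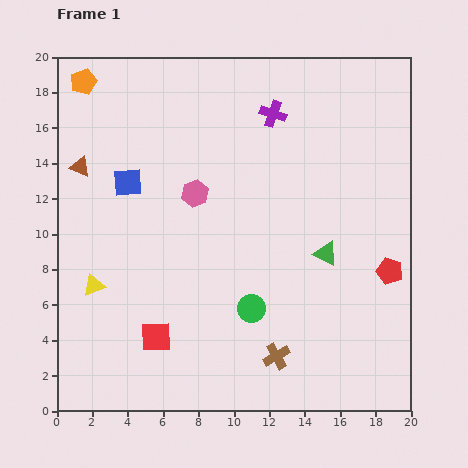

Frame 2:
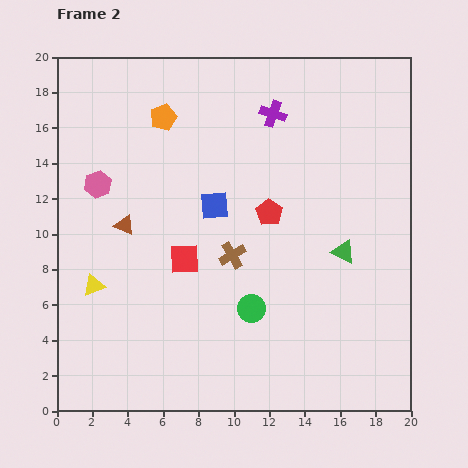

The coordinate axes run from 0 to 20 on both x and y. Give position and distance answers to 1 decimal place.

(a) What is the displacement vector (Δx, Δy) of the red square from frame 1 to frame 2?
(1.6, 4.4)

The red square was at (5.6, 4.2) in frame 1 and (7.2, 8.6) in frame 2.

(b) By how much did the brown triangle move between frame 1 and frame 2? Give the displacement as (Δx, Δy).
(2.5, -3.3)

The brown triangle was at (1.3, 13.8) in frame 1 and (3.8, 10.5) in frame 2.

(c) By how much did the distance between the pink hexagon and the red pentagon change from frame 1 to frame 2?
-2.0

Distance in frame 1: 11.8. Distance in frame 2: 9.8.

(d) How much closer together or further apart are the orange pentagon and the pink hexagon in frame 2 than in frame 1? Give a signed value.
-3.6

Distance in frame 1: 8.9. Distance in frame 2: 5.3.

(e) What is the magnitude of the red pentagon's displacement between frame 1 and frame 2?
7.6

The red pentagon moved from (18.8, 7.9) to (12.0, 11.2), a distance of √(6.8² + 3.3²) ≈ 7.6.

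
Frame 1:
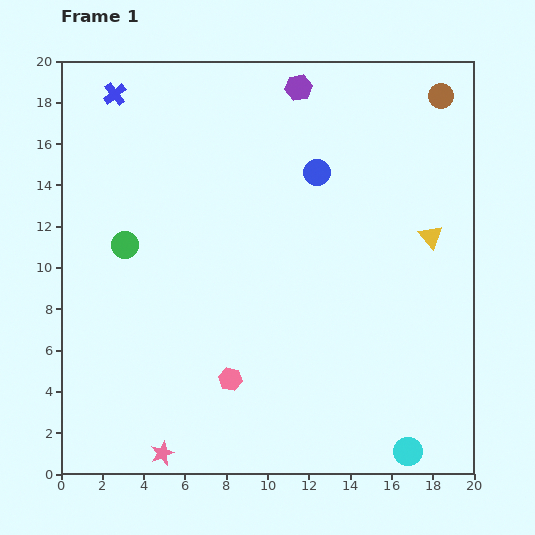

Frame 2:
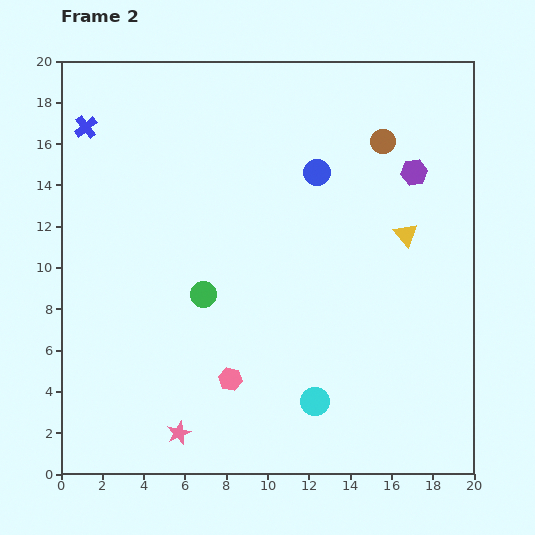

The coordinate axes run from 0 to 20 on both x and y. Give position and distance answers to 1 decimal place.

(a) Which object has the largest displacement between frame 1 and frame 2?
the purple hexagon

(moved 6.9; next 5.1)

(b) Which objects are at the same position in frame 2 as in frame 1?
the blue circle, the pink hexagon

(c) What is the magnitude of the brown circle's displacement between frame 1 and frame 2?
3.6

The brown circle moved from (18.4, 18.3) to (15.6, 16.1), a distance of √(2.8² + 2.2²) ≈ 3.6.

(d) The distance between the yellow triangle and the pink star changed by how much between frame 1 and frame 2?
-2.1

Distance in frame 1: 16.7. Distance in frame 2: 14.6.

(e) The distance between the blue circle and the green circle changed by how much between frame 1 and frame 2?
-1.8

Distance in frame 1: 9.9. Distance in frame 2: 8.1.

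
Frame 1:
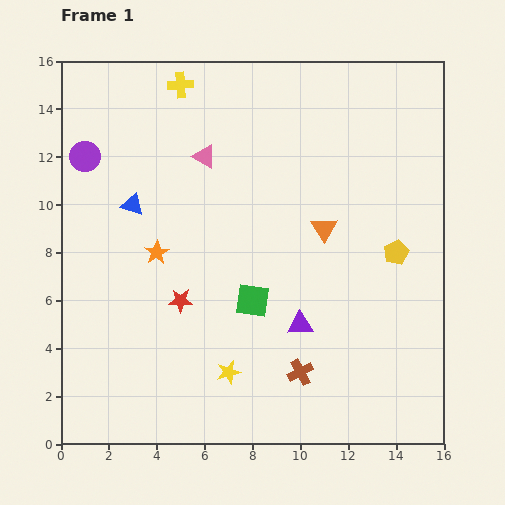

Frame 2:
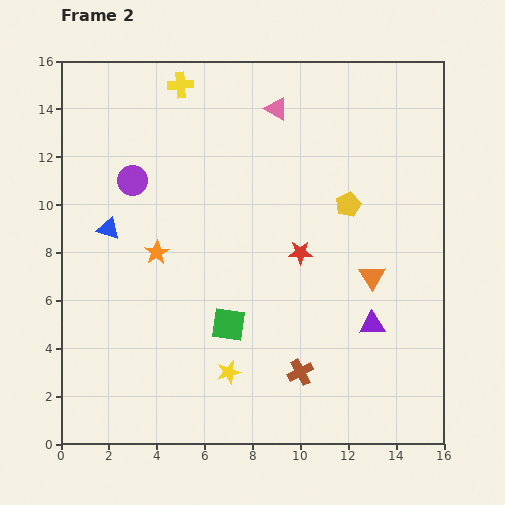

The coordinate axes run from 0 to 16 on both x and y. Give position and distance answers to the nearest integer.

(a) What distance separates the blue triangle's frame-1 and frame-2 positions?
1

The blue triangle moved from (3, 10) to (2, 9), a distance of √(1² + 1²) ≈ 1.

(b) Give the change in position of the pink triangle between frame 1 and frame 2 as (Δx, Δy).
(3, 2)

The pink triangle was at (6, 12) in frame 1 and (9, 14) in frame 2.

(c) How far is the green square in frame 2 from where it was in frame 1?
1

The green square moved from (8, 6) to (7, 5), a distance of √(1² + 1²) ≈ 1.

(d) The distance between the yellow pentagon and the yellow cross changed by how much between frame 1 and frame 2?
-2

Distance in frame 1: 11. Distance in frame 2: 9.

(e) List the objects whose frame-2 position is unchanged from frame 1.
the orange star, the brown cross, the yellow star, the yellow cross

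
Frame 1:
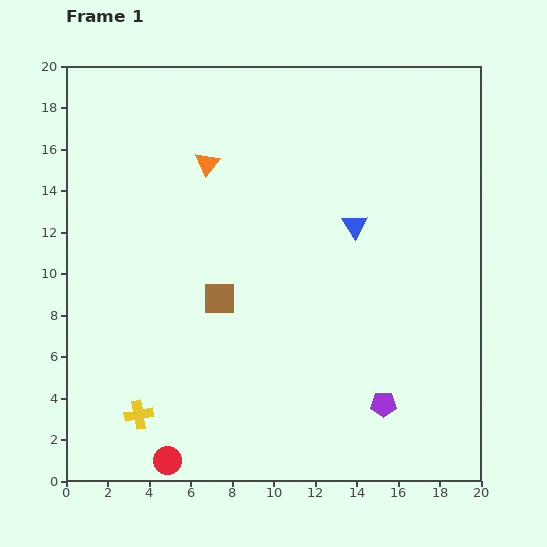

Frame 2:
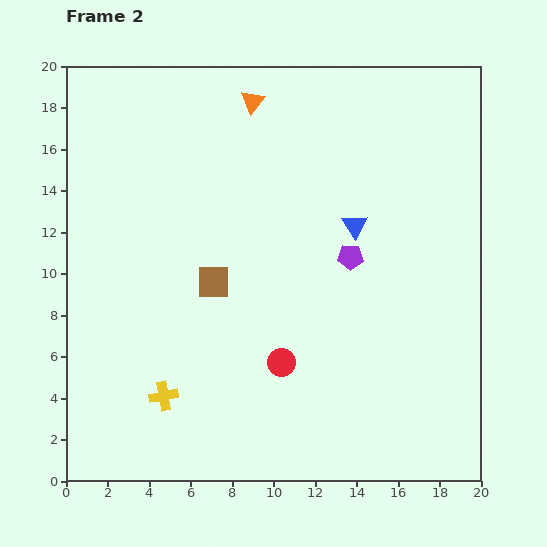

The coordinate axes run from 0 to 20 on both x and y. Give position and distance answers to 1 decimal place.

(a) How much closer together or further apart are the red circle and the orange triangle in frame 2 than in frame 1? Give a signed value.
-1.7

Distance in frame 1: 14.4. Distance in frame 2: 12.7.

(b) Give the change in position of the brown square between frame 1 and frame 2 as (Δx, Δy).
(-0.3, 0.8)

The brown square was at (7.4, 8.8) in frame 1 and (7.1, 9.6) in frame 2.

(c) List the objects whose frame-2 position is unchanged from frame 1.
the blue triangle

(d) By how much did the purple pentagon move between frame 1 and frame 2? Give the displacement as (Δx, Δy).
(-1.6, 7.1)

The purple pentagon was at (15.3, 3.7) in frame 1 and (13.7, 10.8) in frame 2.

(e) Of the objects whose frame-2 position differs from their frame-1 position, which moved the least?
the brown square

(moved 0.9)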